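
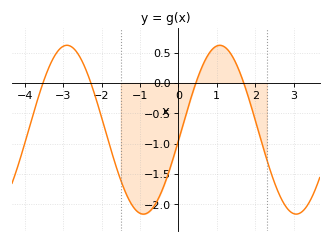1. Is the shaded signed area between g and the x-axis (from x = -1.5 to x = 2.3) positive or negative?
negative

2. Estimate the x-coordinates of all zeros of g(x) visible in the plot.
-3.52, -2.28, 0.454, 1.7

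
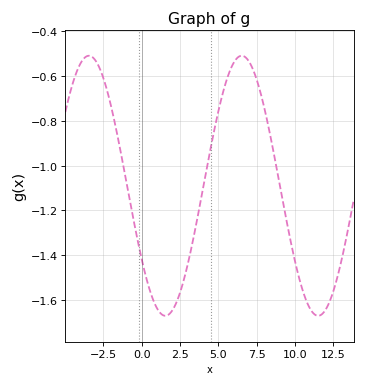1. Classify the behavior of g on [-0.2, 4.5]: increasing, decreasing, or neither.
neither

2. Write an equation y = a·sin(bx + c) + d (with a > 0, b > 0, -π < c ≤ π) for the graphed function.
y = 0.58sin(0.63x - 2.54) - 1.09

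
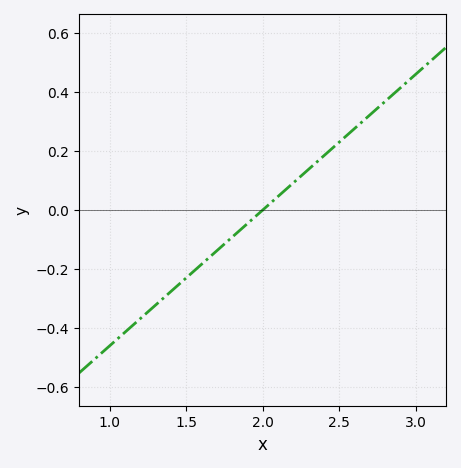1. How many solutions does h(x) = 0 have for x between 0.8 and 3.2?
1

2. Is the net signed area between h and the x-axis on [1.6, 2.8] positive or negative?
positive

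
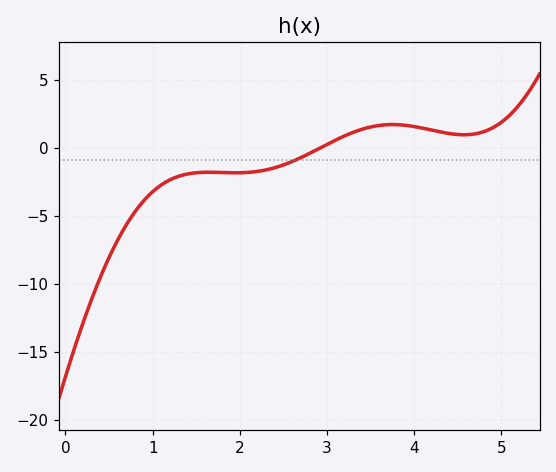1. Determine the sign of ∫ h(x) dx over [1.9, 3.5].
negative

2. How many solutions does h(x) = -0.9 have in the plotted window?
1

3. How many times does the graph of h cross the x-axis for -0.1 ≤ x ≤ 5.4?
1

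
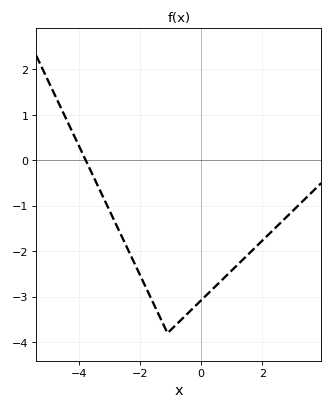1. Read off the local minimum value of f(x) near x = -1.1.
-3.8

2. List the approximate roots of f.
-3.77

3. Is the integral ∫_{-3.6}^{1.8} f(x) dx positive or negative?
negative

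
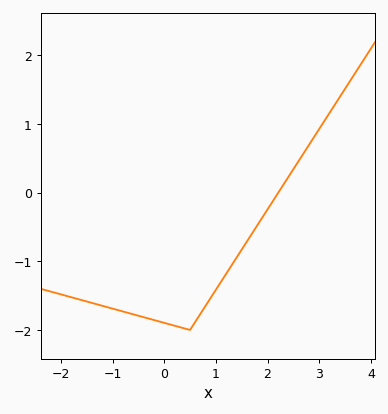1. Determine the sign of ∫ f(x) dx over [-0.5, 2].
negative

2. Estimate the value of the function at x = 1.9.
-0.4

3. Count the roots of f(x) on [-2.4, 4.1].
1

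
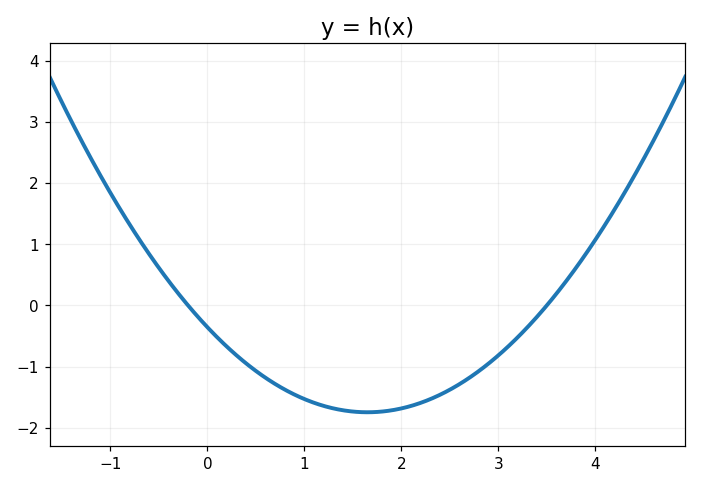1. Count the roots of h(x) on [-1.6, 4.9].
2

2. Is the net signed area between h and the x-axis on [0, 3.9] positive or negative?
negative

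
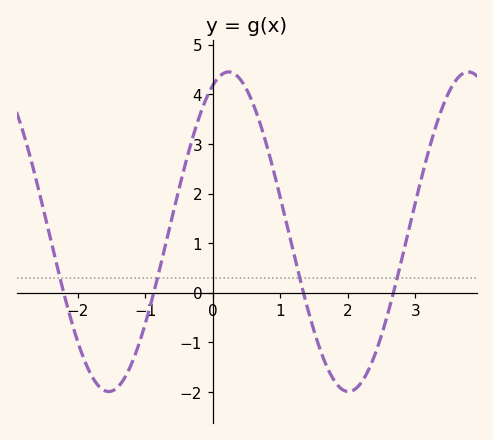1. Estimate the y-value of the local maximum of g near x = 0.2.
4.4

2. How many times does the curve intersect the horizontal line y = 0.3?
4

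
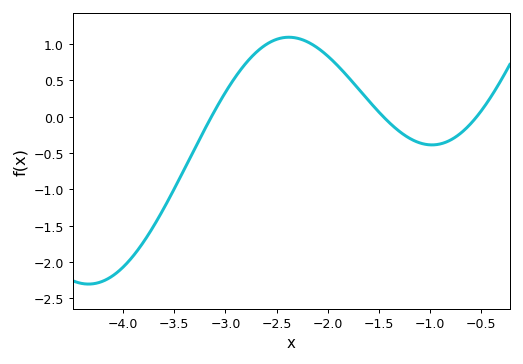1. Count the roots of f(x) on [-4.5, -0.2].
3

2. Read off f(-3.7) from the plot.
-1.5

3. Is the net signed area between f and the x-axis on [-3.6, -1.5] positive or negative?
positive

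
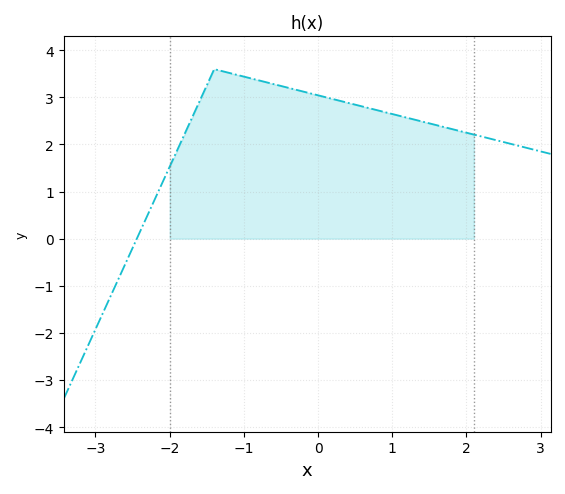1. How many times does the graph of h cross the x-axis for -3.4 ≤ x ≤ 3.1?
1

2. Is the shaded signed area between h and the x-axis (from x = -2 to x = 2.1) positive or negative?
positive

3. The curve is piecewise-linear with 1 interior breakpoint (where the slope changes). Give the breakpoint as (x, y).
(-1.4, 3.6)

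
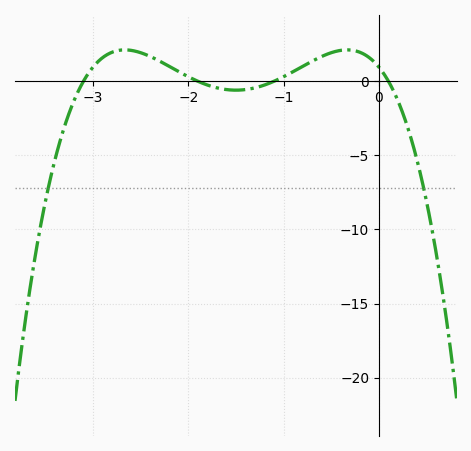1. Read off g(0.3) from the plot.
-3.08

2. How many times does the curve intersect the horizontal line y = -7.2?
2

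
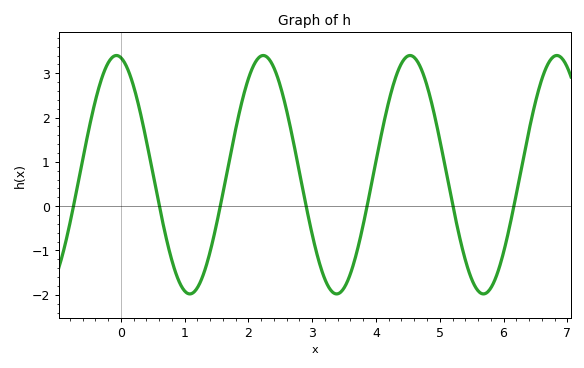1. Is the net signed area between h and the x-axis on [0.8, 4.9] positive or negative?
positive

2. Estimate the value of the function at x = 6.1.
-0.4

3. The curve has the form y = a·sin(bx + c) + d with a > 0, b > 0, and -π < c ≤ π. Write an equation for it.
y = 2.69sin(2.7x + 1.8) + 0.71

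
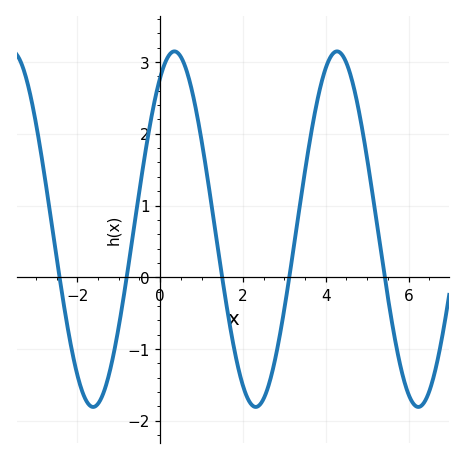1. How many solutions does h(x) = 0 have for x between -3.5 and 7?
5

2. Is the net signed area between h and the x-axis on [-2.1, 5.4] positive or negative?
positive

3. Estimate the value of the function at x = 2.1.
-1.7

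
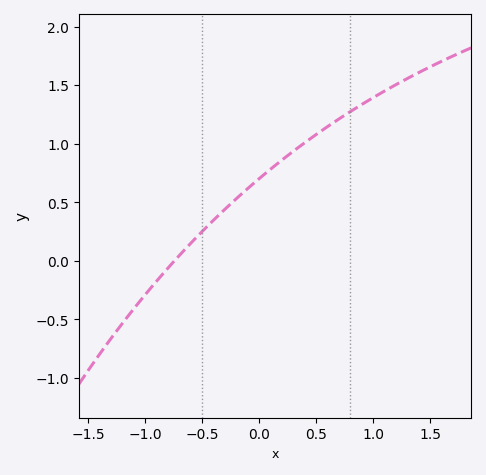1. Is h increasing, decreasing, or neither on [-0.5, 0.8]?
increasing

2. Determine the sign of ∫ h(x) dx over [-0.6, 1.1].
positive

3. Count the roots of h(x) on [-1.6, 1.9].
1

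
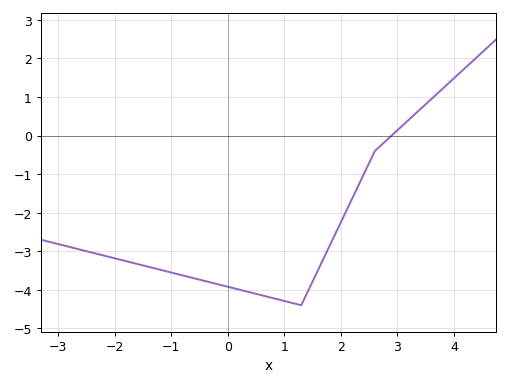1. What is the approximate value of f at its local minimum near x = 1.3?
-4.4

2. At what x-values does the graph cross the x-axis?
2.8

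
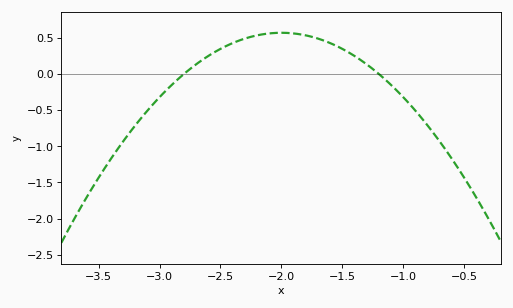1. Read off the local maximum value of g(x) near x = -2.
0.57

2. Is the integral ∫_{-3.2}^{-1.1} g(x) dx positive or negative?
positive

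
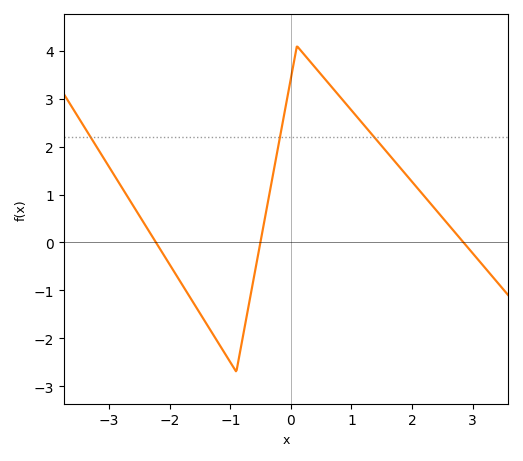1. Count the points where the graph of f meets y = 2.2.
3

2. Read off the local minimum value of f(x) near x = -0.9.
-2.7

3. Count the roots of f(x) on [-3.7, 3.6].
3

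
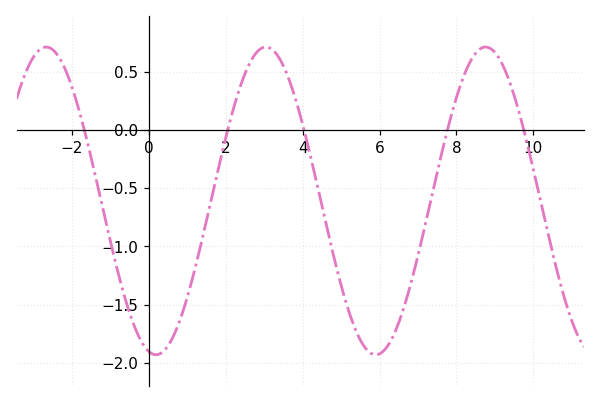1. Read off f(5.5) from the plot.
-1.8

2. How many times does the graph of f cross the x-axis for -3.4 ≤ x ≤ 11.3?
5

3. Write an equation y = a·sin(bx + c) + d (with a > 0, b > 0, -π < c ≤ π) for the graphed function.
y = 1.32sin(1.1x - 1.78) - 0.61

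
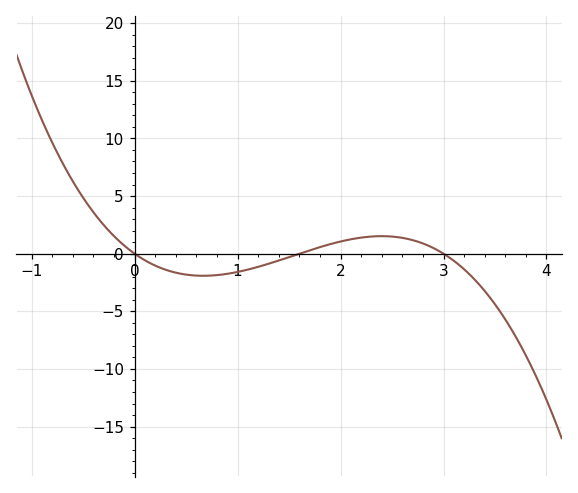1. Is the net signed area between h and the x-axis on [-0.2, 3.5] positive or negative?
negative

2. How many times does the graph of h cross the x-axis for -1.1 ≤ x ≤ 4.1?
3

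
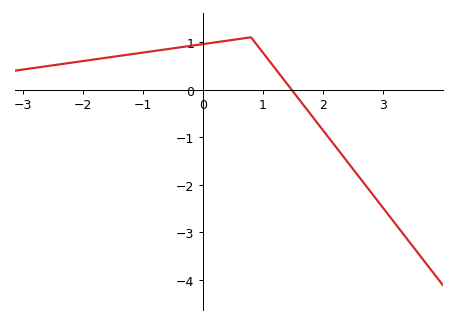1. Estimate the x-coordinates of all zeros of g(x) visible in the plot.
1.47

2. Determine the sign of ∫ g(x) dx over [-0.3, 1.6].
positive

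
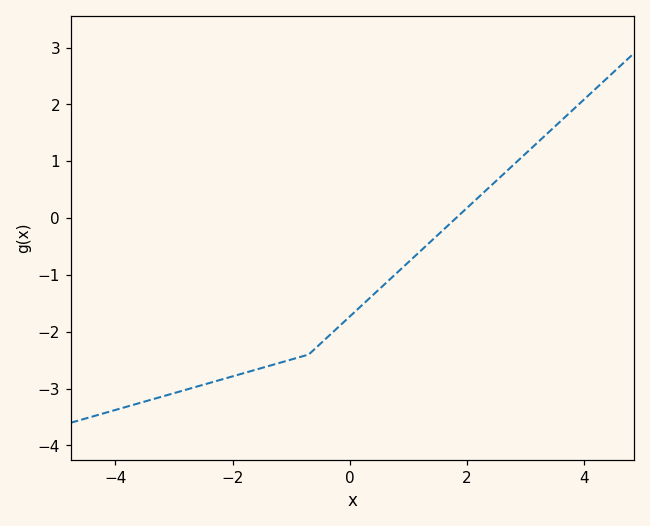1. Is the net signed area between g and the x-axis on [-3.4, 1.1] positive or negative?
negative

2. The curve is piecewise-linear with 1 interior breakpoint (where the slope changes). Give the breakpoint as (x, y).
(-0.7, -2.4)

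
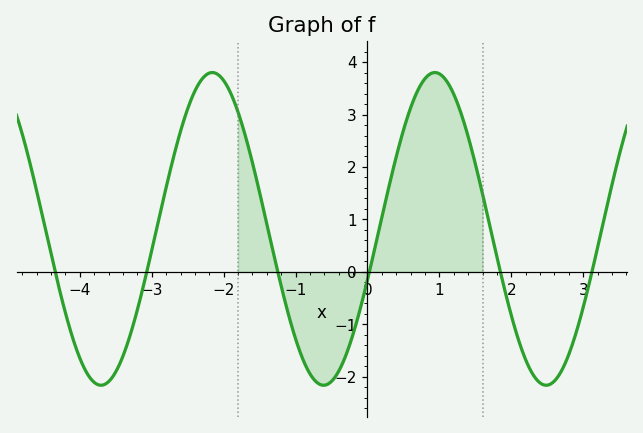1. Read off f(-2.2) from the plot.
3.79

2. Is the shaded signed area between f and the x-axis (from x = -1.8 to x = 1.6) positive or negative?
positive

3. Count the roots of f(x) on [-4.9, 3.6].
6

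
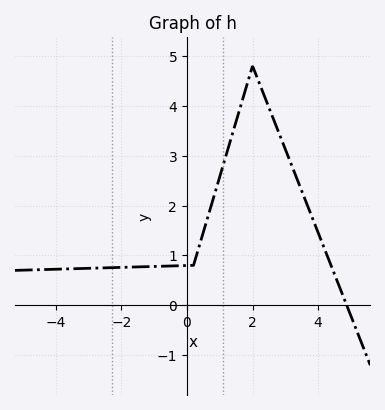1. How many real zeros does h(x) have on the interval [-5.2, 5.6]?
1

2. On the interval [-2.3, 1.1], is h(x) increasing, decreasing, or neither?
increasing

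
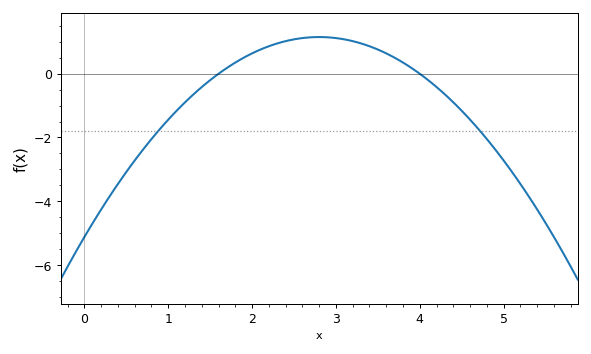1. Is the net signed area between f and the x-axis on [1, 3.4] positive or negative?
positive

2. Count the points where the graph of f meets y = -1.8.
2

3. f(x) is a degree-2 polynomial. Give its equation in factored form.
y = -0.8(x - 1.6)(x - 4)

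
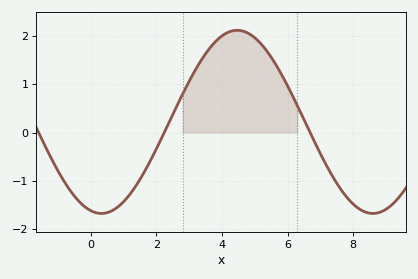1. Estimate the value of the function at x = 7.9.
-1.41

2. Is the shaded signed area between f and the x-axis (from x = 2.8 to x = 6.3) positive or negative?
positive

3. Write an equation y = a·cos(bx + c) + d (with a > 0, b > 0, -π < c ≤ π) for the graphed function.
y = 1.89cos(0.76x + 2.89) + 0.22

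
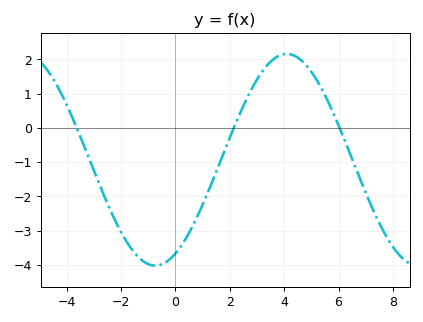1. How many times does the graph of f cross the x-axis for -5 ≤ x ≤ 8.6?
3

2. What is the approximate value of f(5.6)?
0.795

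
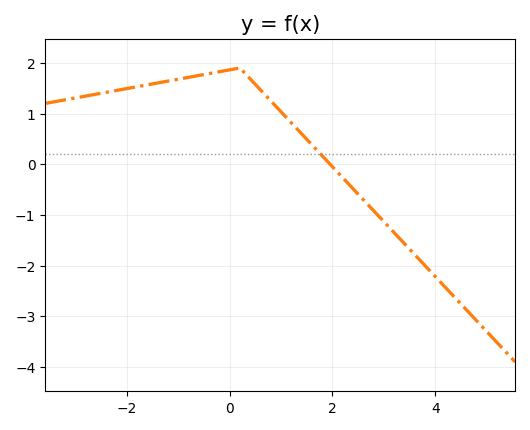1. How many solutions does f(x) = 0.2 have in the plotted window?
1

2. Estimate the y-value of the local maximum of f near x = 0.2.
1.9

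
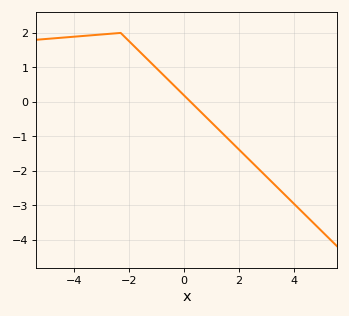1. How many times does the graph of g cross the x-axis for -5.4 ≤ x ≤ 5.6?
1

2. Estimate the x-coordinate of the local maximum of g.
-2.4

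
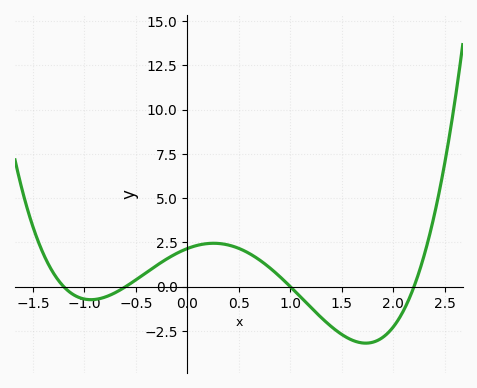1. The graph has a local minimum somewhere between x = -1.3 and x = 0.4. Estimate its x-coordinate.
-0.9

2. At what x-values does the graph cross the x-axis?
-1.2, -0.6, 1, 2.2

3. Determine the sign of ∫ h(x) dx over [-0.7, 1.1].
positive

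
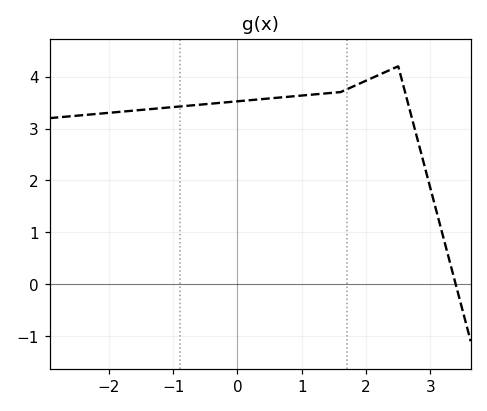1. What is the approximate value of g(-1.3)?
3.4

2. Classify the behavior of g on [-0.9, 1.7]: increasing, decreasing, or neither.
increasing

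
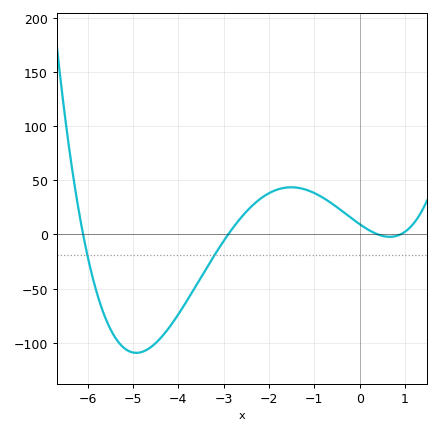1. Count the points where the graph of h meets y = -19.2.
2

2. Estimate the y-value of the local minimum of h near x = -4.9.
-109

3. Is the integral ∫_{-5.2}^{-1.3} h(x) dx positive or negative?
negative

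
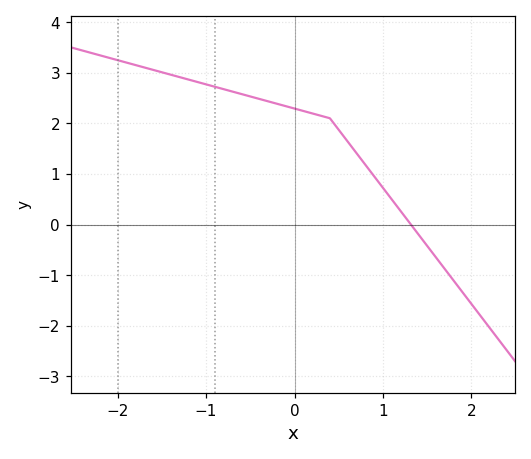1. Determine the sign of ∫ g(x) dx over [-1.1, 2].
positive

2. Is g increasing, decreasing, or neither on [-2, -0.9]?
decreasing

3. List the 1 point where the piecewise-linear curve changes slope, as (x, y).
(0.4, 2.1)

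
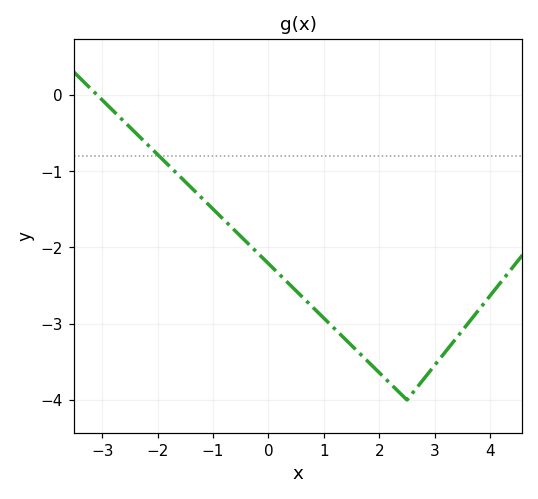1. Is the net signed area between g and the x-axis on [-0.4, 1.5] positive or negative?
negative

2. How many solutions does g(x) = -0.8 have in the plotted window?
1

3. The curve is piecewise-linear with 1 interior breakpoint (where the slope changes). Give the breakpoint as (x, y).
(2.5, -4)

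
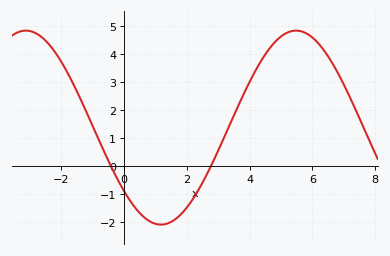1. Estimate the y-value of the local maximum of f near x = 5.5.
4.8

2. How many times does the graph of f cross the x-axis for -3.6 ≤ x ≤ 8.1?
2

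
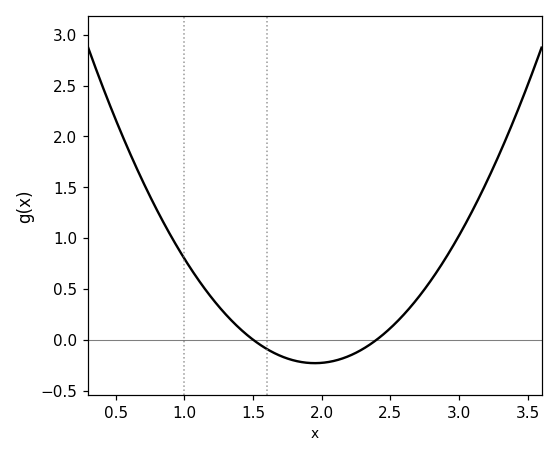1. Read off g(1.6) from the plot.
-0.1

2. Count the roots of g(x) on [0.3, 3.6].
2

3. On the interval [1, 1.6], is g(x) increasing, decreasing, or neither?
decreasing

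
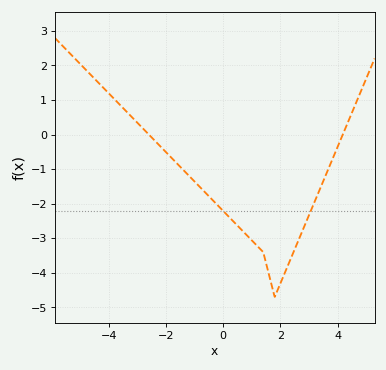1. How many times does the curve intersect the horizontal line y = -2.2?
2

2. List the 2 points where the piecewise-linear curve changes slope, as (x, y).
(1.4, -3.4); (1.8, -4.7)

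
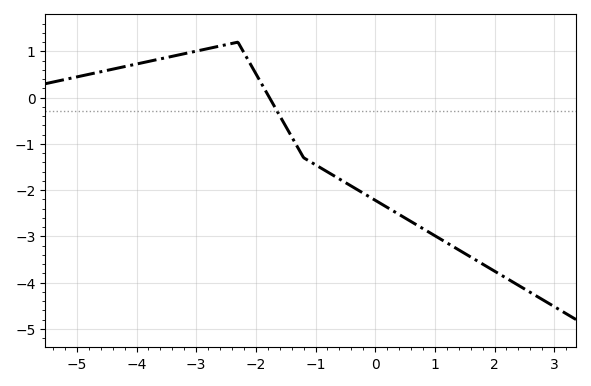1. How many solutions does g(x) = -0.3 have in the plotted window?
1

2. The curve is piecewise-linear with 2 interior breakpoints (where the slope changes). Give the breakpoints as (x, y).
(-2.3, 1.2); (-1.2, -1.3)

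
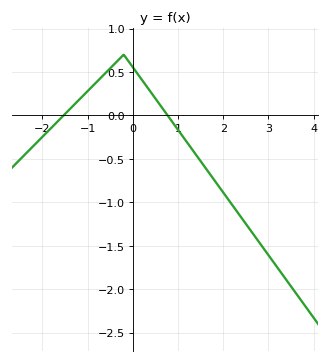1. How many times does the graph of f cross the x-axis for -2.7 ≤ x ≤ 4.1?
2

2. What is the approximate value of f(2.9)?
-1.53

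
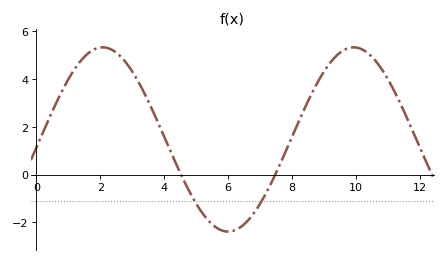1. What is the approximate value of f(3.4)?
3.36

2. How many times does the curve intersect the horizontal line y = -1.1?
2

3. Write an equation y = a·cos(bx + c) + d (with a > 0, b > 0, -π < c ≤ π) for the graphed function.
y = 3.86cos(0.8x - 1.66) + 1.47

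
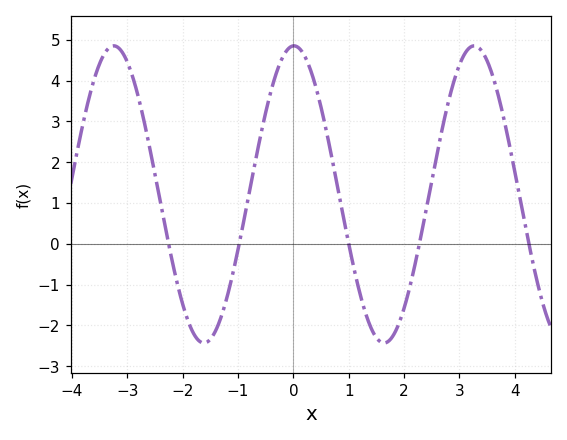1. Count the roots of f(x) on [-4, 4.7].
5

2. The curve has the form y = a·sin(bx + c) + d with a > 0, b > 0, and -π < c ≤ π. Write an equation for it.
y = 3.64sin(1.9x + 1.6) + 1.21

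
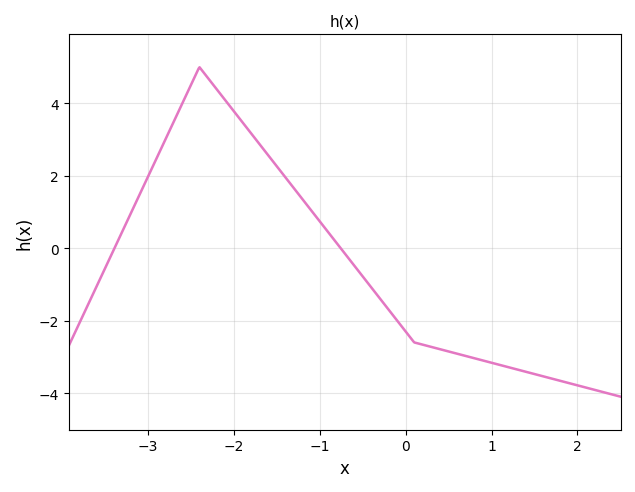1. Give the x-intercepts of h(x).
-3.39, -0.755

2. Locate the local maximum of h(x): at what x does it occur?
-2.4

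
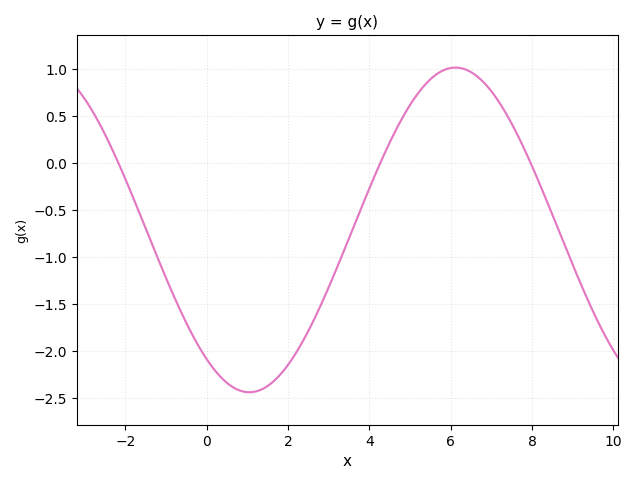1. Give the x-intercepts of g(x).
-2.17, 4.26, 7.97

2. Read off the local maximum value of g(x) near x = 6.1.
1.02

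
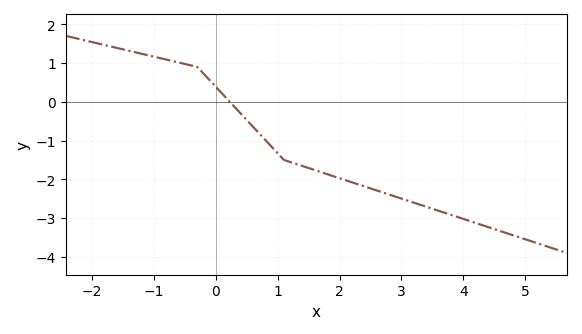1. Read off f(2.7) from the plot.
-2.3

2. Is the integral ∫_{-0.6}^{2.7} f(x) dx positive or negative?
negative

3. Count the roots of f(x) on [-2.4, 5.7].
1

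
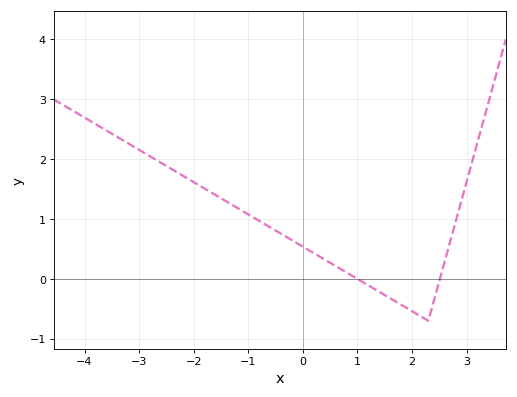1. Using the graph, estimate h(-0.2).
0.6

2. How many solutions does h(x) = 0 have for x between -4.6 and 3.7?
2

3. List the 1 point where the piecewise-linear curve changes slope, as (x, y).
(2.3, -0.7)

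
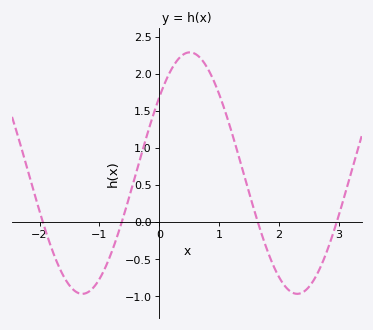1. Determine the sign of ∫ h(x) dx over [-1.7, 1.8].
positive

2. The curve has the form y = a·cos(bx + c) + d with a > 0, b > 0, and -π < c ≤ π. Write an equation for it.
y = 1.63cos(1.75x - 0.892) + 0.66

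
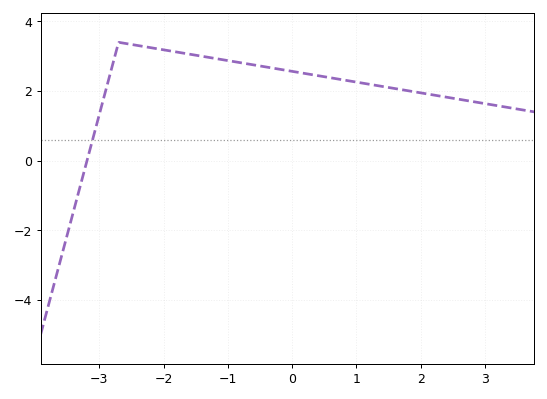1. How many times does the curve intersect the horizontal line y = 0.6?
1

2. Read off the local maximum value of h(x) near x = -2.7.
3.4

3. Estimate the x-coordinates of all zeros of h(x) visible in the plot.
-3.2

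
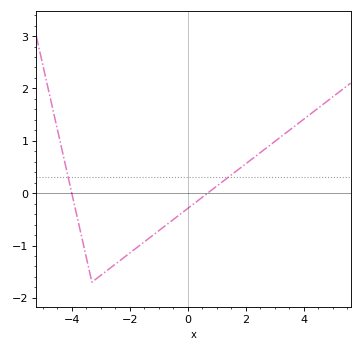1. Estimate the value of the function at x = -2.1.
-1.2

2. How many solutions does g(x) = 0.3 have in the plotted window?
2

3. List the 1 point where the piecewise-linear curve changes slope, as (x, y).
(-3.3, -1.7)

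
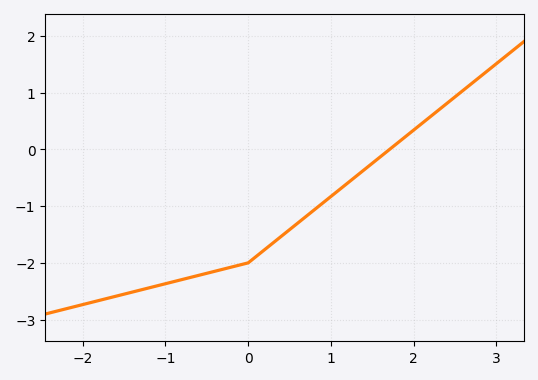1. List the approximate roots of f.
1.7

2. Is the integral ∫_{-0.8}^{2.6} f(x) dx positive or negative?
negative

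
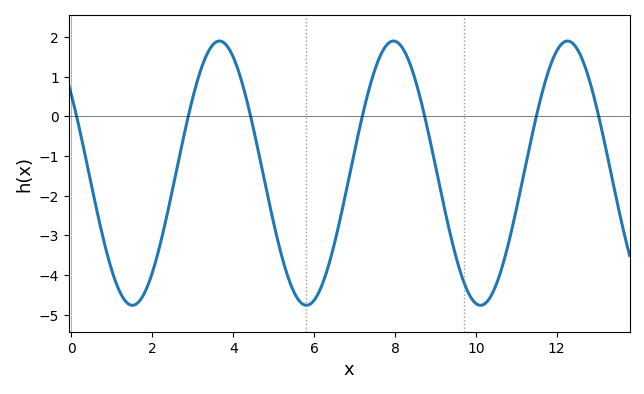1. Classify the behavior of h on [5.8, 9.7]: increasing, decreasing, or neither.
neither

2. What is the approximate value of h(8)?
1.9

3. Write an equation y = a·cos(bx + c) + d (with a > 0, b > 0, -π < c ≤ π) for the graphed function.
y = 3.33cos(1.46x + 0.94) - 1.43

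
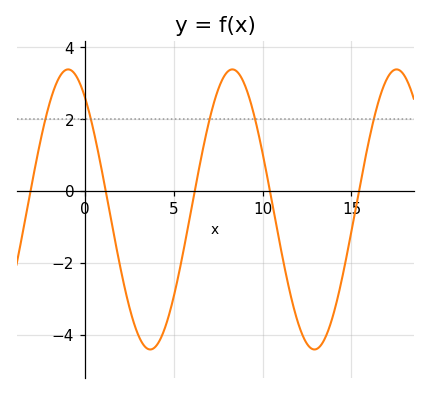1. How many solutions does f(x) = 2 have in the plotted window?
5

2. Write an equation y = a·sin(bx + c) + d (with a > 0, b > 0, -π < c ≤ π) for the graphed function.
y = 3.9sin(0.68x + 2.2) - 0.51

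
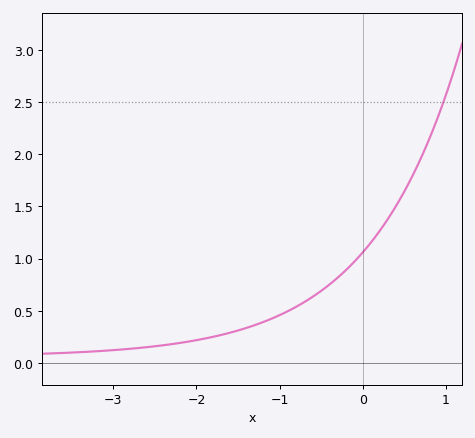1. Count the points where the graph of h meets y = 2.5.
1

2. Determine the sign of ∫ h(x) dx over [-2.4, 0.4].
positive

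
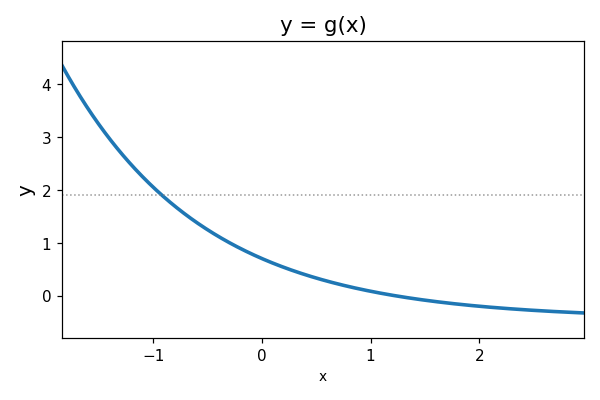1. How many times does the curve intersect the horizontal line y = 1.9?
1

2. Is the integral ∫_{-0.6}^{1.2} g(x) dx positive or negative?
positive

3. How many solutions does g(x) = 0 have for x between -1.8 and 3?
1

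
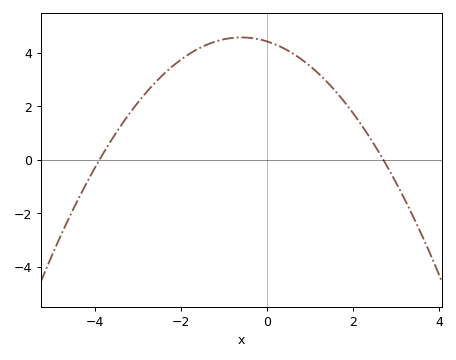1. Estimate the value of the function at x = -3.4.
1.28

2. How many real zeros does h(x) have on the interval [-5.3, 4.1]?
2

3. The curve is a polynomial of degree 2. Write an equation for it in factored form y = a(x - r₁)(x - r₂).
y = -0.42(x + 3.9)(x - 2.7)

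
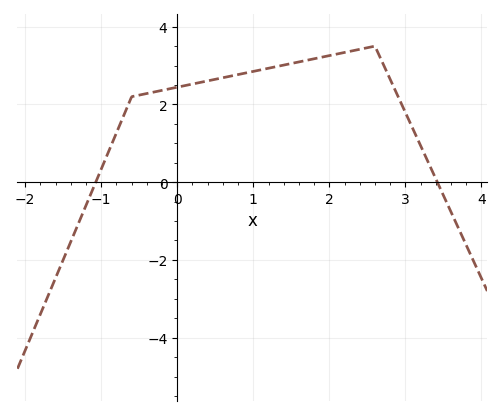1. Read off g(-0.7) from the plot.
1.73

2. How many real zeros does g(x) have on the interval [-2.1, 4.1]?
2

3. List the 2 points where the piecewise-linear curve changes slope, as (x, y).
(-0.6, 2.2); (2.6, 3.5)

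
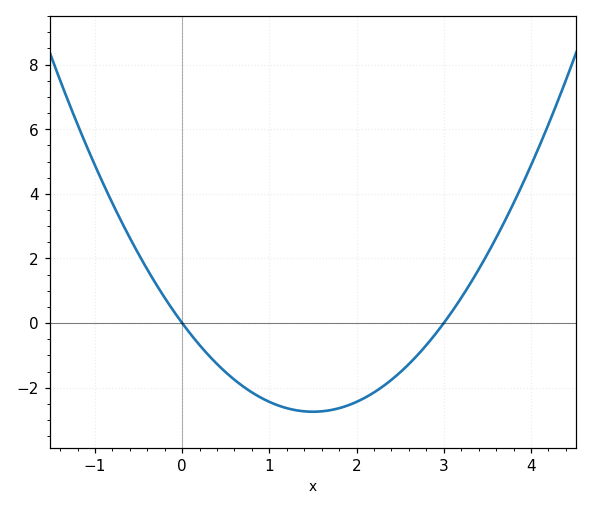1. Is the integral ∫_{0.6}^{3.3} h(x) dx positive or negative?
negative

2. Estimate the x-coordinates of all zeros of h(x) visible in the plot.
0, 3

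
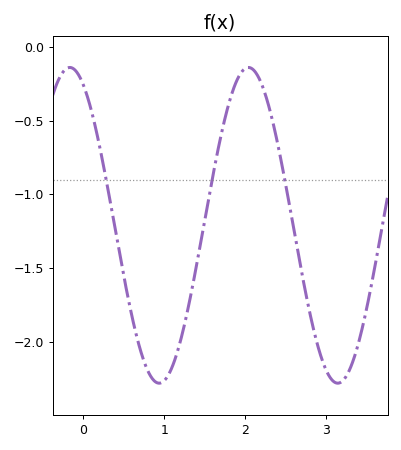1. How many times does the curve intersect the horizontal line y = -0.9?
3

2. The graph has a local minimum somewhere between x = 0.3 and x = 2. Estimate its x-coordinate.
0.937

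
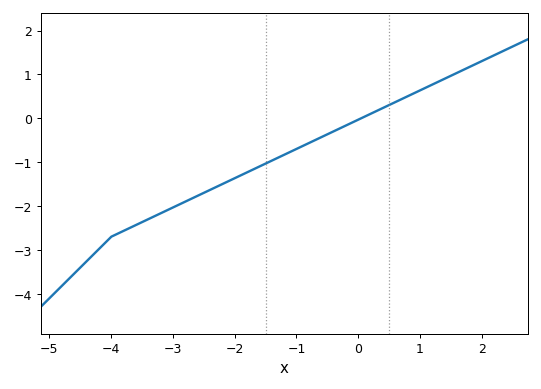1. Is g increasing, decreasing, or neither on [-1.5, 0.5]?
increasing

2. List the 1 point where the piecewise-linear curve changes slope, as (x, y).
(-4, -2.7)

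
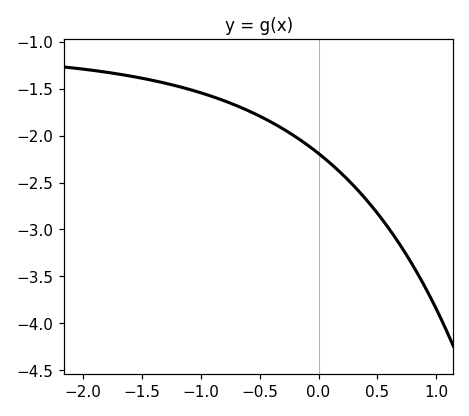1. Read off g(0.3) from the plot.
-2.54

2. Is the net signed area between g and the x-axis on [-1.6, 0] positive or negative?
negative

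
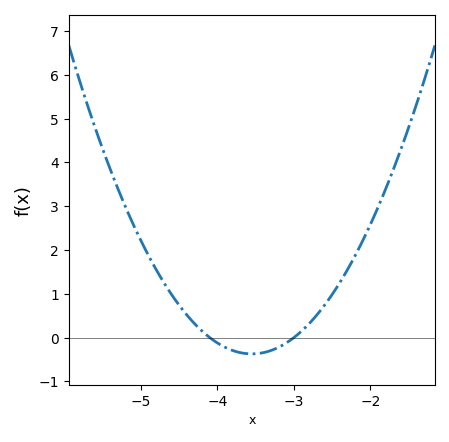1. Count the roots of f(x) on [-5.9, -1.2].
2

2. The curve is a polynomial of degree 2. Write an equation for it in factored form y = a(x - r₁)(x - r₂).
y = 1.23(x + 4.1)(x + 3)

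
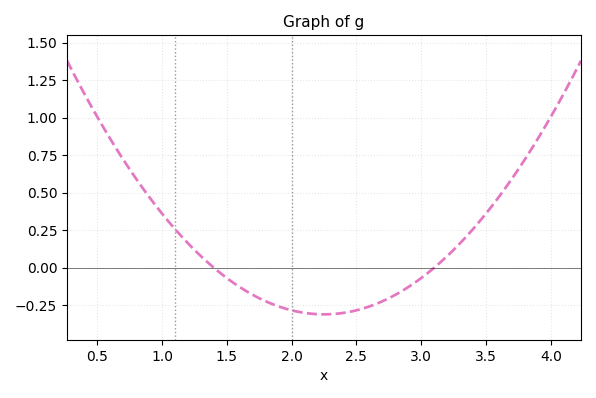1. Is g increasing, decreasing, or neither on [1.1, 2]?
decreasing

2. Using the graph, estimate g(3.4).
0.258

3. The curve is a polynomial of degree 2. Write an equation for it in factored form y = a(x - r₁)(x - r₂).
y = 0.43(x - 1.4)(x - 3.1)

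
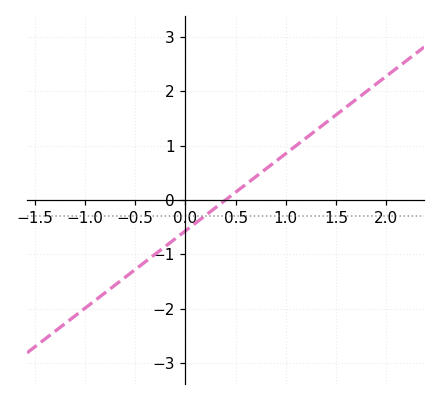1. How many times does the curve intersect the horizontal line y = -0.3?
1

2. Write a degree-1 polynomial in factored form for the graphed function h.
y = 1.42(x - 0.4)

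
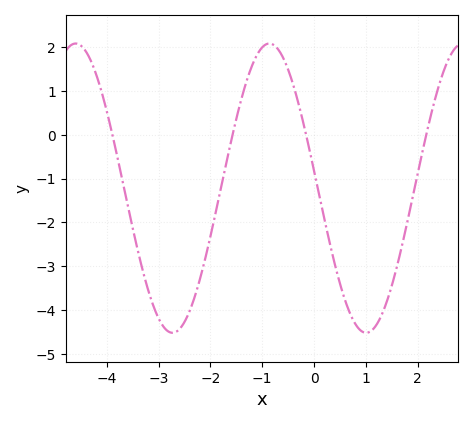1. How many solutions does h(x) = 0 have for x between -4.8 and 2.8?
4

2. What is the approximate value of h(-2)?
-2.3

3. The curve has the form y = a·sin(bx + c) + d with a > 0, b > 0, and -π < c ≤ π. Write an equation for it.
y = 3.3sin(1.7x + 3) - 1.22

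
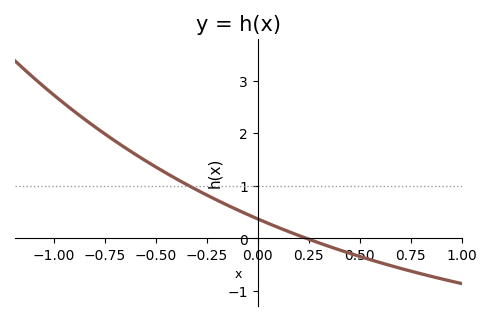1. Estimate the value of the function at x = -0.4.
1.1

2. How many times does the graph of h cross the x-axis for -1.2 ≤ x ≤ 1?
1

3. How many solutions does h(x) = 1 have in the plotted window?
1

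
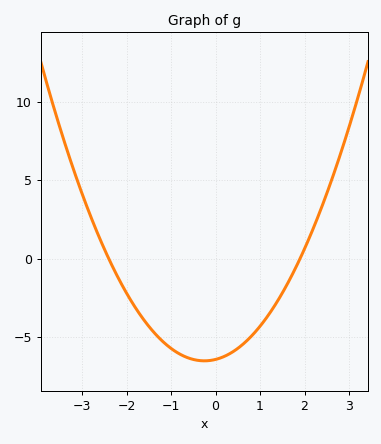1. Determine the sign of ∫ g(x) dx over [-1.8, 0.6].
negative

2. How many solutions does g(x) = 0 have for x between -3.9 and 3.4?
2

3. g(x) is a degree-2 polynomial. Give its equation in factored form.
y = 1.41(x + 2.4)(x - 1.9)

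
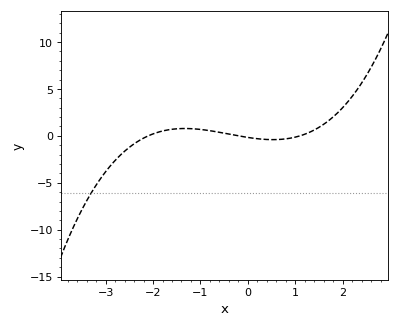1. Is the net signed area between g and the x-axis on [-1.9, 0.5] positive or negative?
positive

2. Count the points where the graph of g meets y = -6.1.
1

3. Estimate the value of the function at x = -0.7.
0.466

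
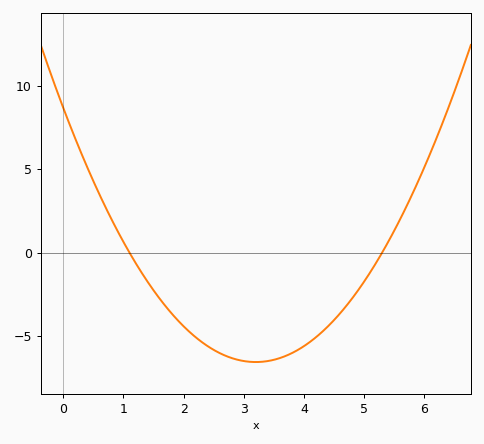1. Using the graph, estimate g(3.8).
-6.03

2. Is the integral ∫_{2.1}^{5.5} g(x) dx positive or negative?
negative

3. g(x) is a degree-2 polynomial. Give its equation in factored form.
y = 1.49(x - 1.1)(x - 5.3)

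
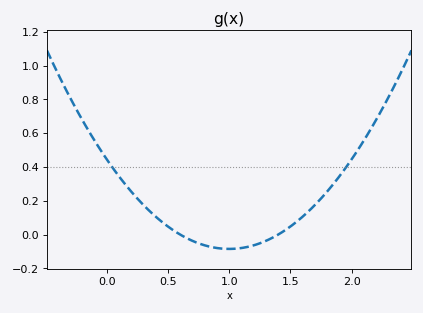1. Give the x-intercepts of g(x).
0.6, 1.4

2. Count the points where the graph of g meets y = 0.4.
2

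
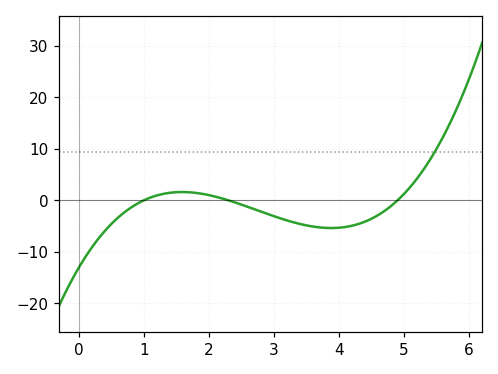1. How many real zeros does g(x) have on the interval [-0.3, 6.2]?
3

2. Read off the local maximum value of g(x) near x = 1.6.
1.61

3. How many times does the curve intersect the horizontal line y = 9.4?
1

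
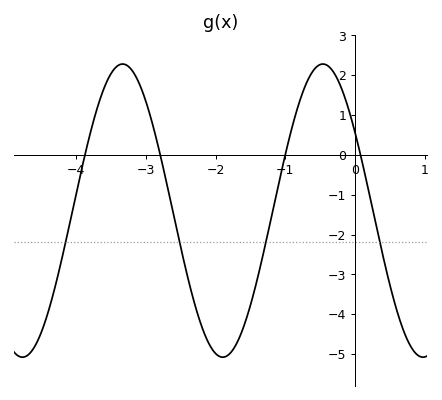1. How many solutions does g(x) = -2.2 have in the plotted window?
4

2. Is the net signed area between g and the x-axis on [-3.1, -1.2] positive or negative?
negative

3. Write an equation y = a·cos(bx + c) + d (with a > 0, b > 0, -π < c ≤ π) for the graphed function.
y = 3.68cos(2.2x + 1) - 1.4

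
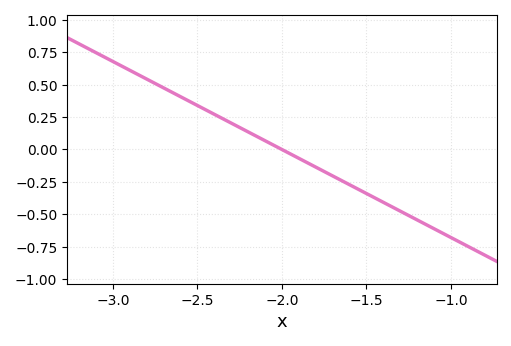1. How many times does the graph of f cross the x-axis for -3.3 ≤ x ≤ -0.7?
1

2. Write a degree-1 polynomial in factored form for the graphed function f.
y = -0.68(x + 2)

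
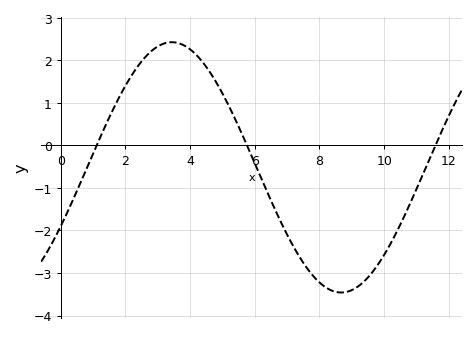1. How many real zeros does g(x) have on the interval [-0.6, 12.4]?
3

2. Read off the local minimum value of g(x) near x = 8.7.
-3.5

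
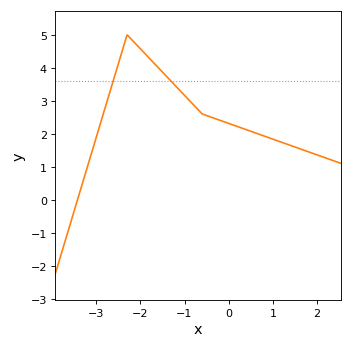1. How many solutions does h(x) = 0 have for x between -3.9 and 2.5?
1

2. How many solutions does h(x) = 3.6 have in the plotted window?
2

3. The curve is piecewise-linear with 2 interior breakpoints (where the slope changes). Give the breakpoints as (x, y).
(-2.3, 5); (-0.6, 2.6)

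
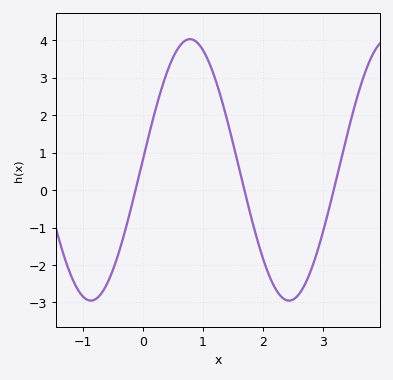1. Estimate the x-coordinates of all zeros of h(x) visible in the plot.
-0.124, 1.69, 3.18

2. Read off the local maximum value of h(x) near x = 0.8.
4.03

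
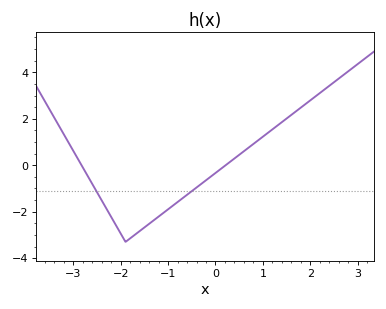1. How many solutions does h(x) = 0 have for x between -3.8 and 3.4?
2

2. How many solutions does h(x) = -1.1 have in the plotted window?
2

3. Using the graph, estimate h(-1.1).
-2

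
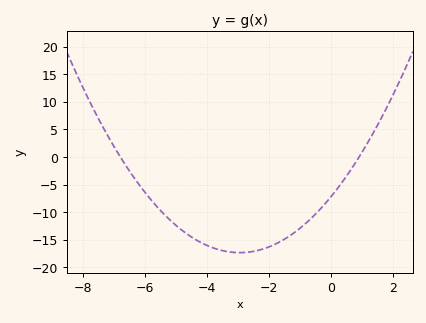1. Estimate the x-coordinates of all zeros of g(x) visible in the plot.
-6.8, 0.9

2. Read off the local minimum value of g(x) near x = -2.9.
-17.3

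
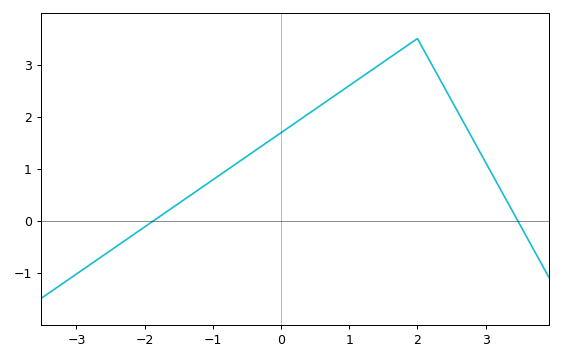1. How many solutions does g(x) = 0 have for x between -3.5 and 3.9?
2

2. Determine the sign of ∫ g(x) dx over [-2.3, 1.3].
positive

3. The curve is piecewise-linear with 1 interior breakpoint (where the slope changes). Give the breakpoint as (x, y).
(2, 3.5)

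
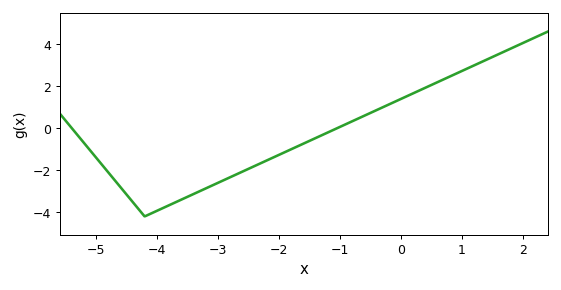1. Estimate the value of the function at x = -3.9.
-3.8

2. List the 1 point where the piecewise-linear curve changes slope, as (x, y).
(-4.2, -4.2)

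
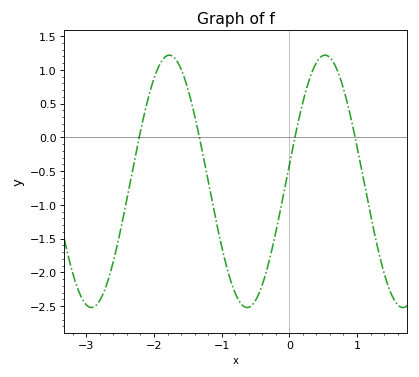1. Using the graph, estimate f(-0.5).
-2.4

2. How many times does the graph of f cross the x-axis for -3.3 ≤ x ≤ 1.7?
4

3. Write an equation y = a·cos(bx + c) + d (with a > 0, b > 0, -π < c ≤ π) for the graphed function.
y = 1.87cos(2.7x - 1.4) - 0.65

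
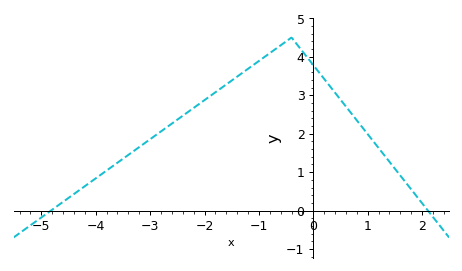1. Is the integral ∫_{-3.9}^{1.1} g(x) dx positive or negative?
positive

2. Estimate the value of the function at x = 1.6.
0.91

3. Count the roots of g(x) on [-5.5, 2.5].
2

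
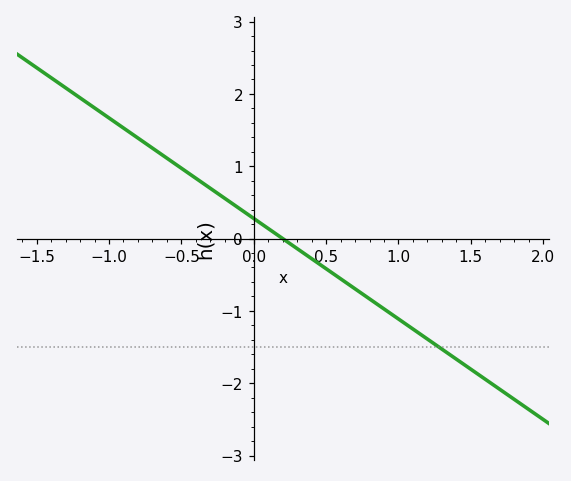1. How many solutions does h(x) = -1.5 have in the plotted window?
1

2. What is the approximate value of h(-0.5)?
0.973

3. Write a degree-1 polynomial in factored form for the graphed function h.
y = -1.39(x - 0.2)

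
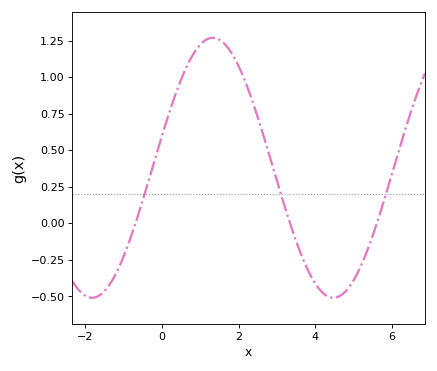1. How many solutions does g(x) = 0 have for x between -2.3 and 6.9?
3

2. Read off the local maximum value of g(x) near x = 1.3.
1.27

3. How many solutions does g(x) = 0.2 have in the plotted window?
3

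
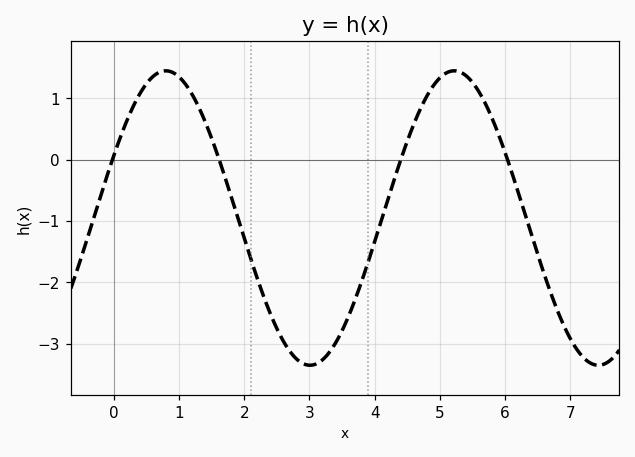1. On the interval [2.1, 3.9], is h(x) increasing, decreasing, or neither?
neither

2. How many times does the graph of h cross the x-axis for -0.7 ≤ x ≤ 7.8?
4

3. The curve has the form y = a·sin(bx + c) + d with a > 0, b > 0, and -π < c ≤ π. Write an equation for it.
y = 2.4sin(1.42x + 0.44) - 0.95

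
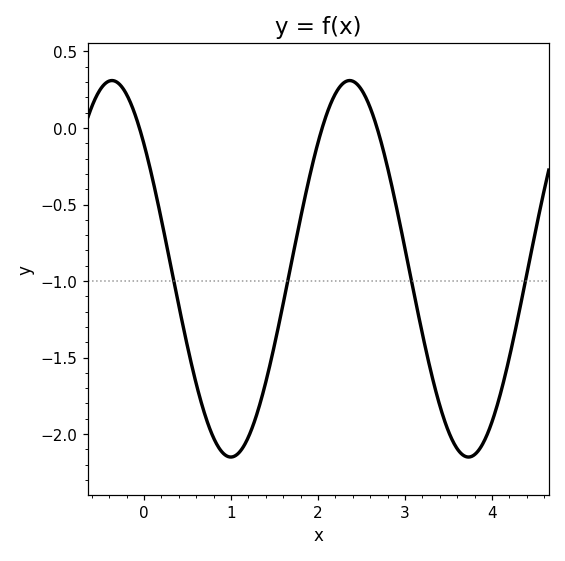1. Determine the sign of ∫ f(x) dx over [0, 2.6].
negative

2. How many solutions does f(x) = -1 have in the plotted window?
4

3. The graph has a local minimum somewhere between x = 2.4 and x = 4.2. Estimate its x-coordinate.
3.73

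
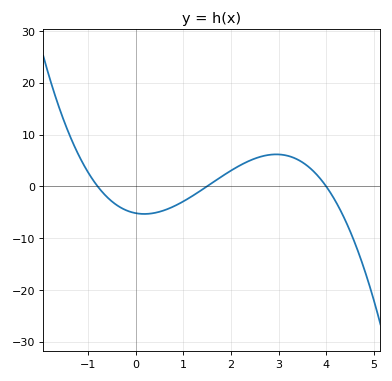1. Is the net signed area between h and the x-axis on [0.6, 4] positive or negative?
positive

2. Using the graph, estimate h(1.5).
0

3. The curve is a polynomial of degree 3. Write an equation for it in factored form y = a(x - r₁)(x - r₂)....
y = -1.08(x + 0.8)(x - 1.5)(x - 4)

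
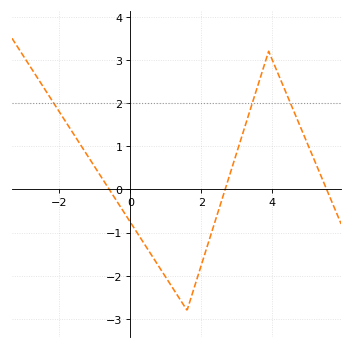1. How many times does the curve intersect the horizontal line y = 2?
3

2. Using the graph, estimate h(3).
0.9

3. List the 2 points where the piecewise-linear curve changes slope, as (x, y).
(1.6, -2.8); (3.9, 3.2)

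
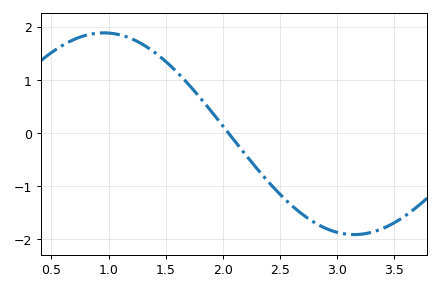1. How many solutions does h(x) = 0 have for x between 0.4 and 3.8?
1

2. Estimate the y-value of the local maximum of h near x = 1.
1.88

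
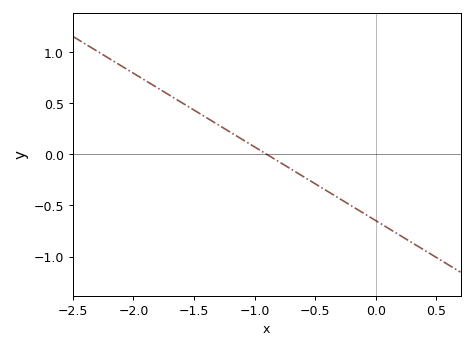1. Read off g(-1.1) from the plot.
0.144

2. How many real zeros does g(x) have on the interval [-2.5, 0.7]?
1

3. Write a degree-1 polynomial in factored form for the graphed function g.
y = -0.72(x + 0.9)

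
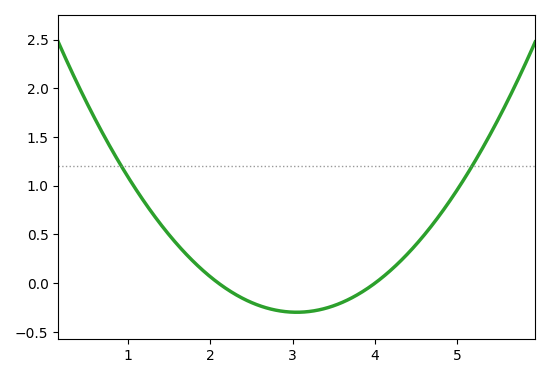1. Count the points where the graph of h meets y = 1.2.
2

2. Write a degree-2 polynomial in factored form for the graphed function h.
y = 0.33(x - 2.1)(x - 4)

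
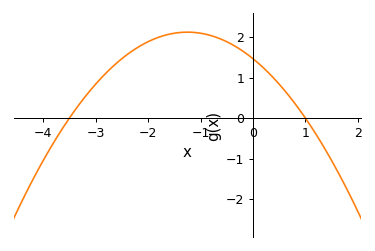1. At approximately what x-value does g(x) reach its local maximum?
-1.25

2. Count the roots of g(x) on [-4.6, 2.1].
2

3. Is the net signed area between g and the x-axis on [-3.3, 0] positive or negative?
positive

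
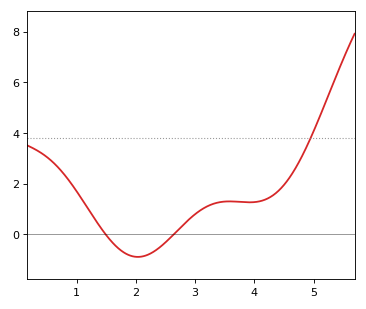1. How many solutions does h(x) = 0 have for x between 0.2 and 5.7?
2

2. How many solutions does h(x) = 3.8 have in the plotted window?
1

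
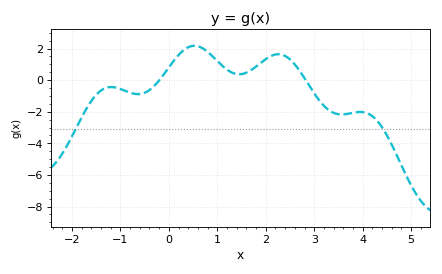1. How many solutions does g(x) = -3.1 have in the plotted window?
2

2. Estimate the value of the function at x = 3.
-0.8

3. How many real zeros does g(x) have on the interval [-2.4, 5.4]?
2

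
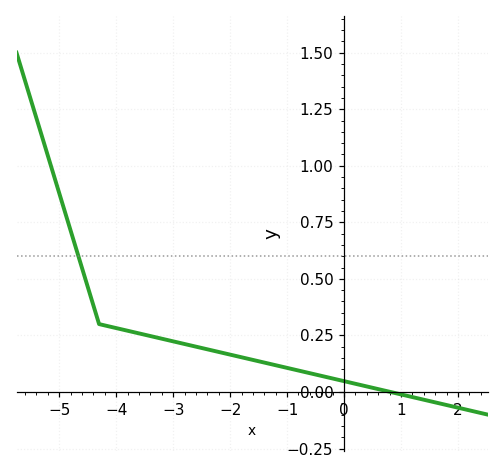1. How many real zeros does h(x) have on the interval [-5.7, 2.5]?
1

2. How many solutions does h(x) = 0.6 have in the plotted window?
1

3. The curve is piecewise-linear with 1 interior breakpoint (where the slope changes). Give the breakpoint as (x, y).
(-4.3, 0.3)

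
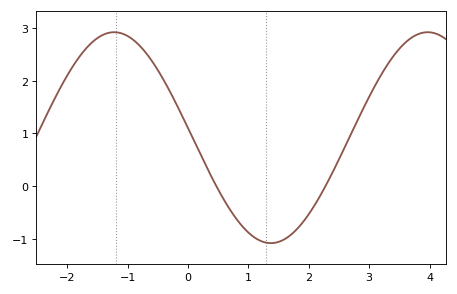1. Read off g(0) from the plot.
1.1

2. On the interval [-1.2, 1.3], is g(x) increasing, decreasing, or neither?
decreasing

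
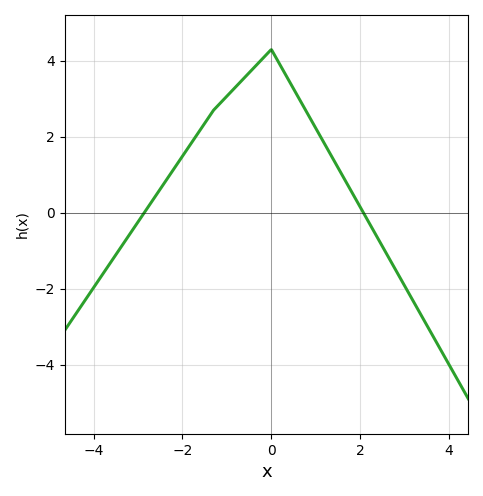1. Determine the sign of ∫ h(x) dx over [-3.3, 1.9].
positive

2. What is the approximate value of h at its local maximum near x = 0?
4.3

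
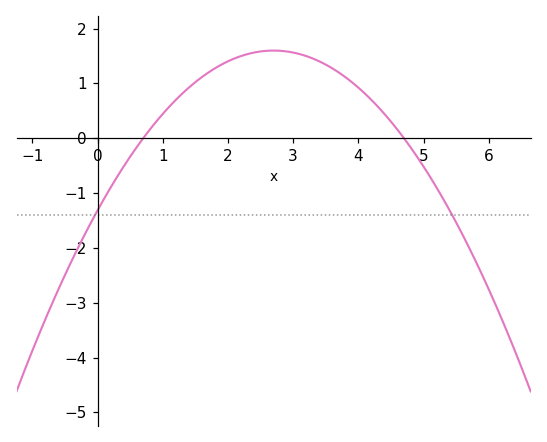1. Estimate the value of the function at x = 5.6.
-1.8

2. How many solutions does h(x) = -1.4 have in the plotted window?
2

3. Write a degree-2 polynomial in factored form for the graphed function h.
y = -0.4(x - 0.7)(x - 4.7)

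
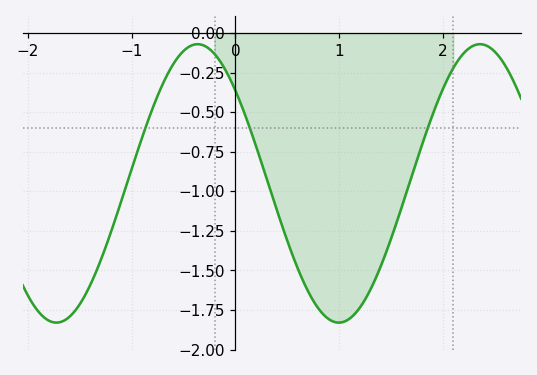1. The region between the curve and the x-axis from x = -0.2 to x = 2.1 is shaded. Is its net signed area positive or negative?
negative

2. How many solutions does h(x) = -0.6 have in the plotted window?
3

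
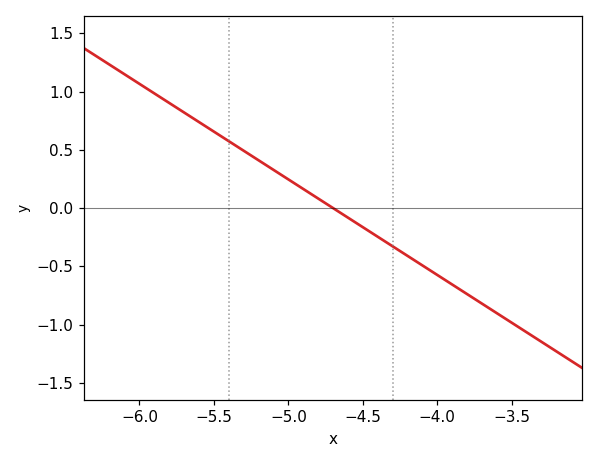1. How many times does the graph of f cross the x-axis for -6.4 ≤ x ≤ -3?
1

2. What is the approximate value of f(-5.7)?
0.82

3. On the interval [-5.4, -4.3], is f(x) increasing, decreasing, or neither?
decreasing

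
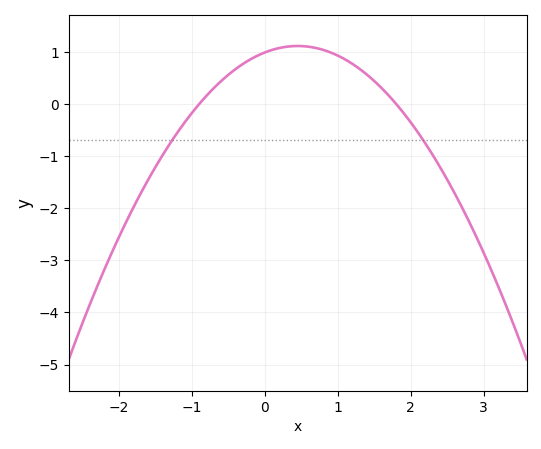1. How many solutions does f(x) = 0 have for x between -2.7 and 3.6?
2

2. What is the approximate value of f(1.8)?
0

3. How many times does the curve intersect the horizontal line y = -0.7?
2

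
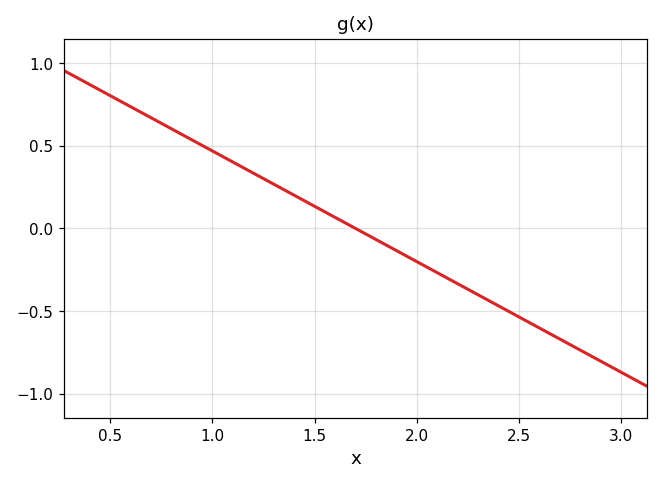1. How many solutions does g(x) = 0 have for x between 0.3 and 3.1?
1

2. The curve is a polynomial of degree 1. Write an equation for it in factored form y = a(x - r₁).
y = -0.67(x - 1.7)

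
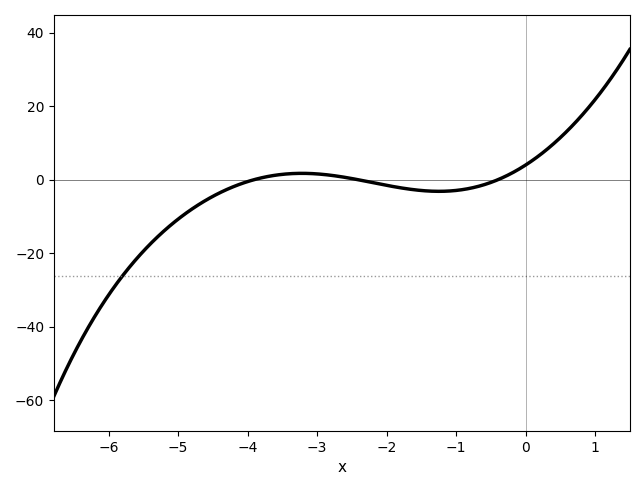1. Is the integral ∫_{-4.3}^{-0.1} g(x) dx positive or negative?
negative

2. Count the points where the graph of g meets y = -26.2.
1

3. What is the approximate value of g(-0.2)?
1.78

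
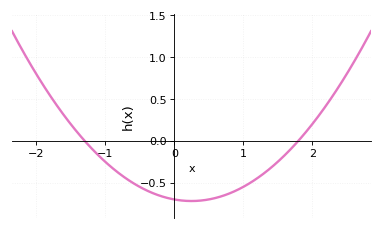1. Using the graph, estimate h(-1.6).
0.306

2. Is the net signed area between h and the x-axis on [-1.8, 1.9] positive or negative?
negative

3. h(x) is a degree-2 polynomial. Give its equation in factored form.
y = 0.3(x + 1.3)(x - 1.8)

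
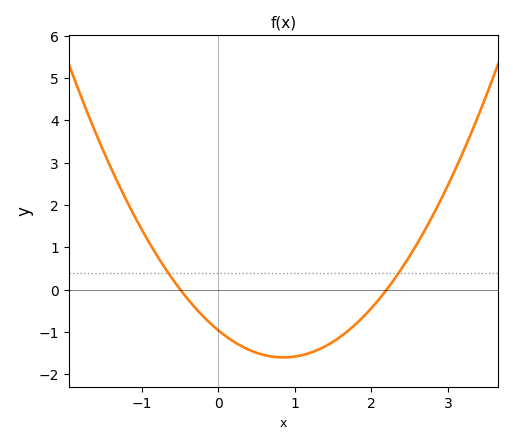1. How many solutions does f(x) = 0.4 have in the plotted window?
2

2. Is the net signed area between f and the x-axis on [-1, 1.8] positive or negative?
negative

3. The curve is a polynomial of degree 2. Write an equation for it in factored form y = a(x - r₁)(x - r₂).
y = 0.88(x + 0.5)(x - 2.2)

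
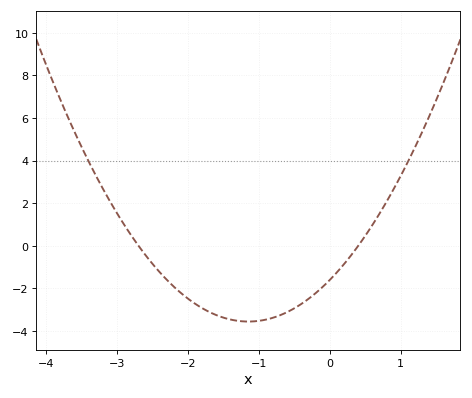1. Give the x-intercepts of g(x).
-2.7, 0.4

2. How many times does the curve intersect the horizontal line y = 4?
2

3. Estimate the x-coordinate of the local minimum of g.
-1.1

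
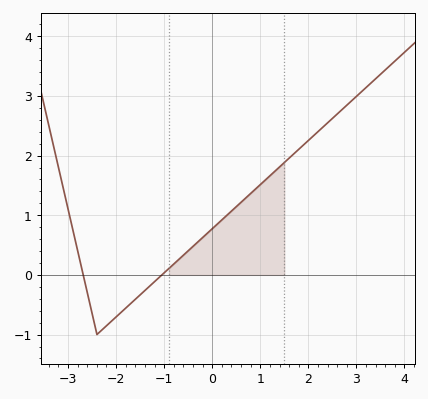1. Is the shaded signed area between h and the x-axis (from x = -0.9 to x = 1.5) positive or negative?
positive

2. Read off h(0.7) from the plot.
1.3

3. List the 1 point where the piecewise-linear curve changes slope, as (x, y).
(-2.4, -1)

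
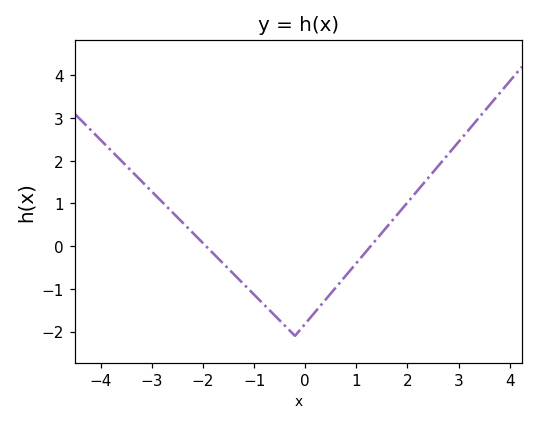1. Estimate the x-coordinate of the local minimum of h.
-0.202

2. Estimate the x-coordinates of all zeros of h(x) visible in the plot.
-1.94, 1.28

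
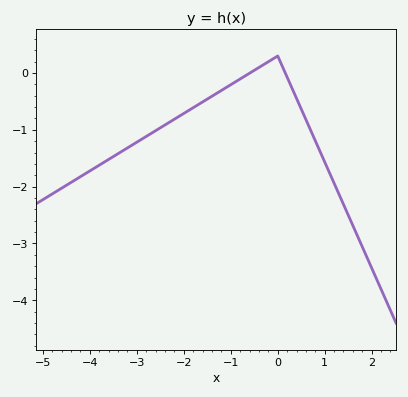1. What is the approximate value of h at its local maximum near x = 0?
0.3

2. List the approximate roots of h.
-0.593, 0.161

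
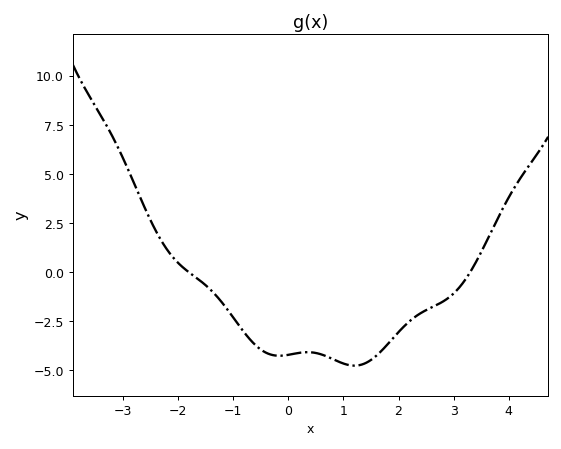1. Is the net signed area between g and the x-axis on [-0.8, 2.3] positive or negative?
negative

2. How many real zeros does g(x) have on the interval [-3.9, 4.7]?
2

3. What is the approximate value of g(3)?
-1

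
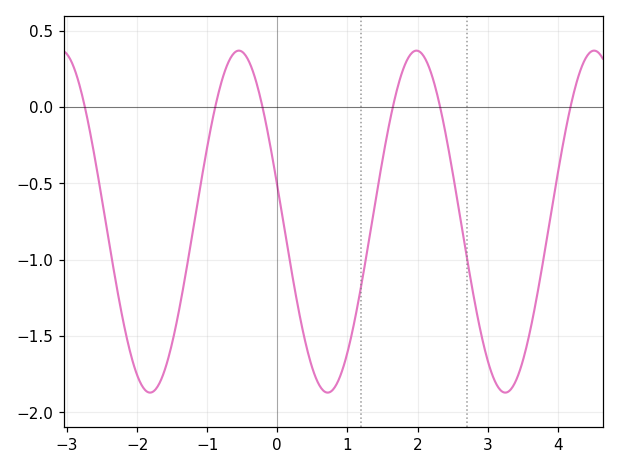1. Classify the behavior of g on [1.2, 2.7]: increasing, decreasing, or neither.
neither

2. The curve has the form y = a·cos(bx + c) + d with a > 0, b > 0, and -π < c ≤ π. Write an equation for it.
y = 1.12cos(2.5x + 1.4) - 0.75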